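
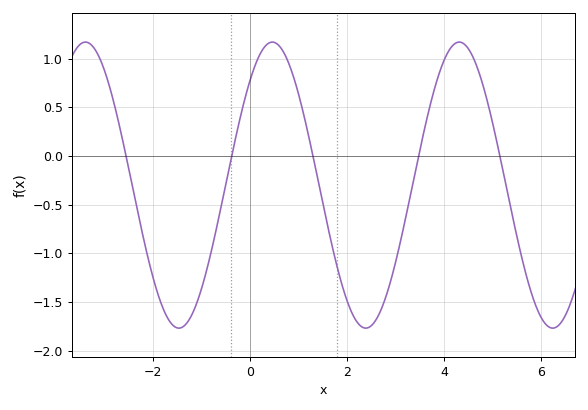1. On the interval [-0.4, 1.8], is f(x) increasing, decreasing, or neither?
neither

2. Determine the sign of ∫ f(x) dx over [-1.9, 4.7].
negative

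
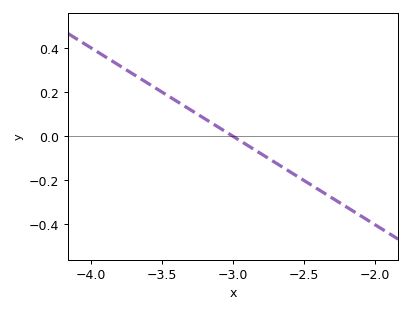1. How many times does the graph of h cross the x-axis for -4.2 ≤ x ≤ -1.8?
1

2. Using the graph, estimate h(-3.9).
0.36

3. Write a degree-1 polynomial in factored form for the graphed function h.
y = -0.4(x + 3)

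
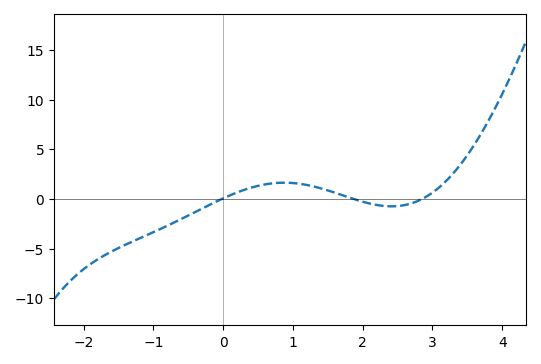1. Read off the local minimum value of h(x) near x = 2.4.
-0.738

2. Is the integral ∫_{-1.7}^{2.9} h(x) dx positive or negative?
negative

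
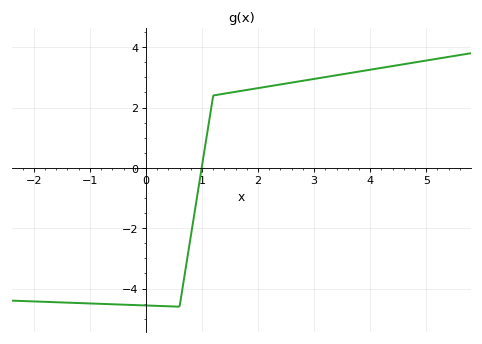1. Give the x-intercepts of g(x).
0.994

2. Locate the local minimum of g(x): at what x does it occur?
0.598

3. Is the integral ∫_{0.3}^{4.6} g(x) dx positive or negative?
positive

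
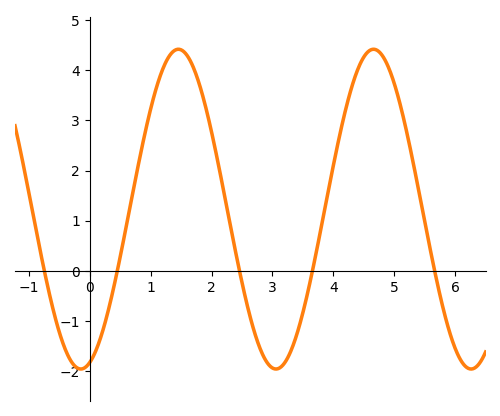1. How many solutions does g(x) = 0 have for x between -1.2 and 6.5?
5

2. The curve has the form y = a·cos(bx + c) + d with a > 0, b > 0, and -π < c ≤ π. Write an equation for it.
y = 3.19cos(1.96x - 2.85) + 1.23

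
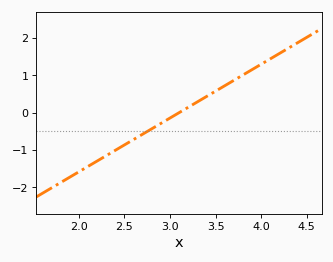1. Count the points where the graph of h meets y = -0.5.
1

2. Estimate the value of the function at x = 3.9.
1.2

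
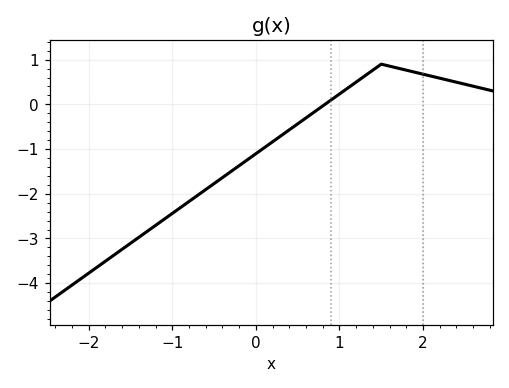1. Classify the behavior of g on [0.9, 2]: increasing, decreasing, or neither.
neither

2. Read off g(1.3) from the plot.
0.633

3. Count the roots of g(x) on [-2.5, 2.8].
1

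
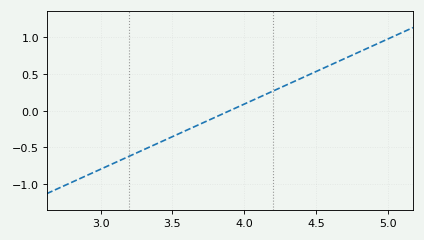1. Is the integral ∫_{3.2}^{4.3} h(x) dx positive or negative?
negative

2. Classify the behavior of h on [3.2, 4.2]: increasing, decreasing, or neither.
increasing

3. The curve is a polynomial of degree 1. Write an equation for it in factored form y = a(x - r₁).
y = 0.89(x - 3.9)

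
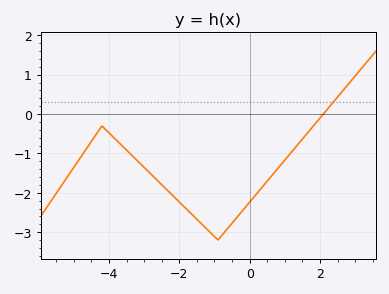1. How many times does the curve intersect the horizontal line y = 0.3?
1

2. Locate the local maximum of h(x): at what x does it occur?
-4.2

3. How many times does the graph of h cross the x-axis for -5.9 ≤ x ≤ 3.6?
1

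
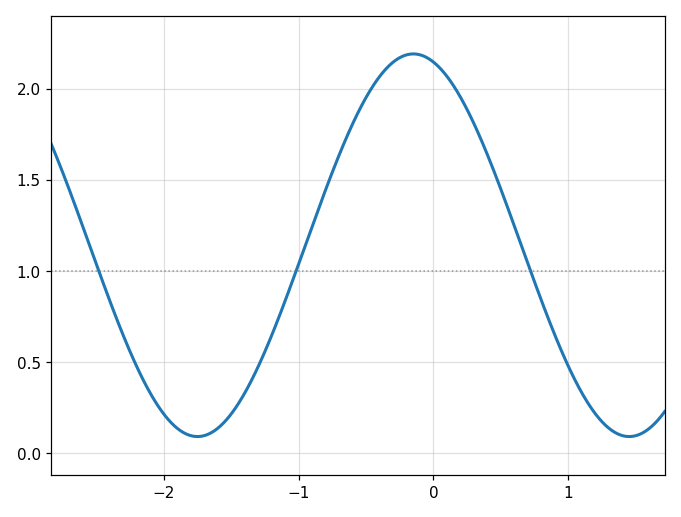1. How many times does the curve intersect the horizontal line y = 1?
3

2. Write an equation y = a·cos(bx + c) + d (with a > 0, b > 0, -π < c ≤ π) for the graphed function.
y = 1.05cos(1.96x + 0.292) + 1.14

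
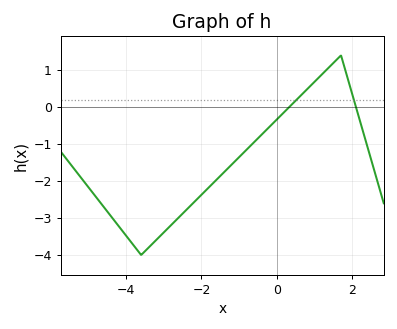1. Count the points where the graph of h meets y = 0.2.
2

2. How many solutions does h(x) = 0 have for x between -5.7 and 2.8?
2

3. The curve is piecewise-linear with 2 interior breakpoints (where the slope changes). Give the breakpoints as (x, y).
(-3.6, -4); (1.7, 1.4)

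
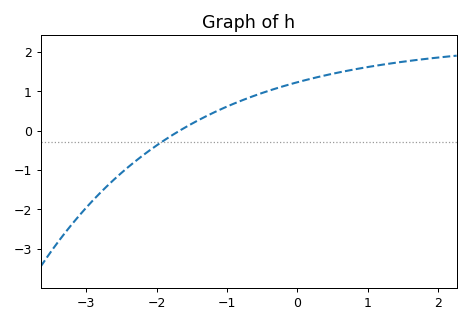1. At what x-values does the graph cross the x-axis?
-1.67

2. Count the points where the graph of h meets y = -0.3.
1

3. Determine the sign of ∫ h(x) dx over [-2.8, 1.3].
positive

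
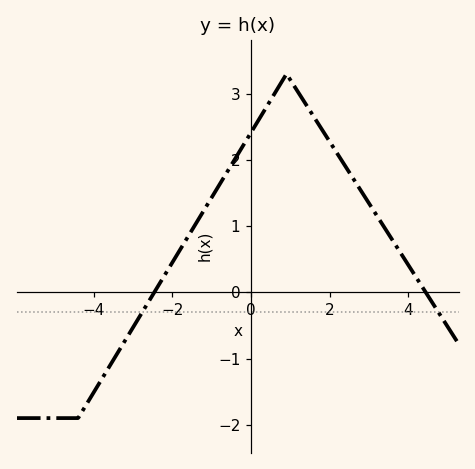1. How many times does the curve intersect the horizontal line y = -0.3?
2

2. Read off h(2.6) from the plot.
1.72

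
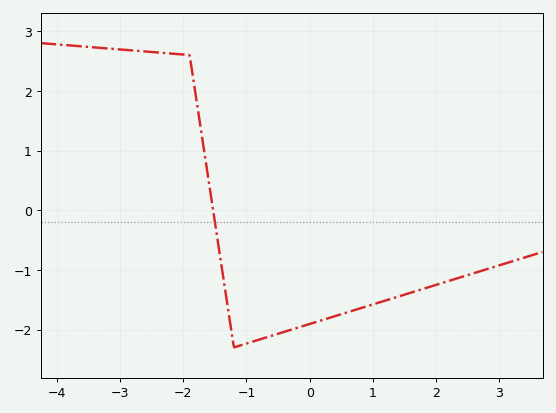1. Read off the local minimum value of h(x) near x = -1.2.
-2.3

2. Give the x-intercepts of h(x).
-1.6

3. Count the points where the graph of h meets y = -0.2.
1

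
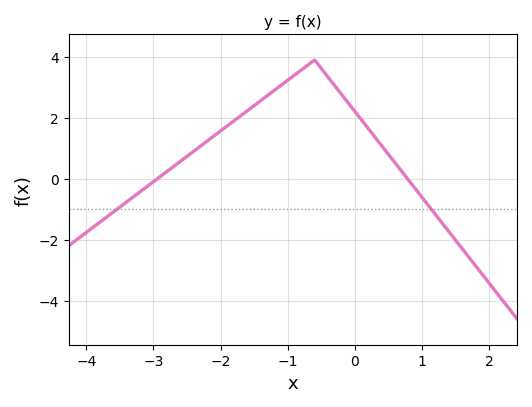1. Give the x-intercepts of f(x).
-2.94, 0.784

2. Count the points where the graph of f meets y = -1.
2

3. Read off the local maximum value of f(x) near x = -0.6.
3.9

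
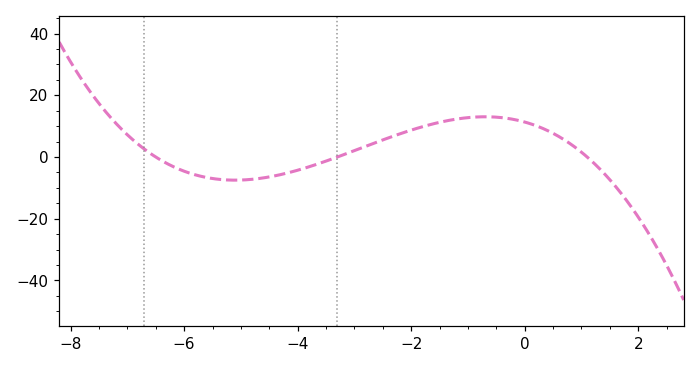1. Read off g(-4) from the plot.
-4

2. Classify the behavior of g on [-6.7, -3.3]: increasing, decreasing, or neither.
neither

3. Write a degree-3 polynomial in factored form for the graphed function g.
y = -0.48(x + 6.5)(x + 3.3)(x - 1.1)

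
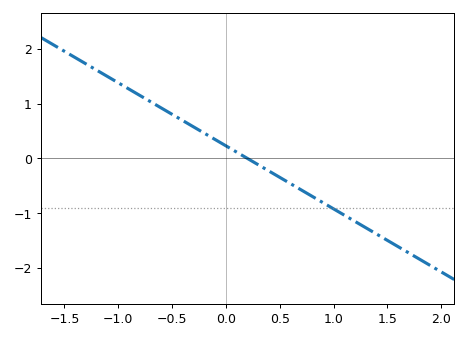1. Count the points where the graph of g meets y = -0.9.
1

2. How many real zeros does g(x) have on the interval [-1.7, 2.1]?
1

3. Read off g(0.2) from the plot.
0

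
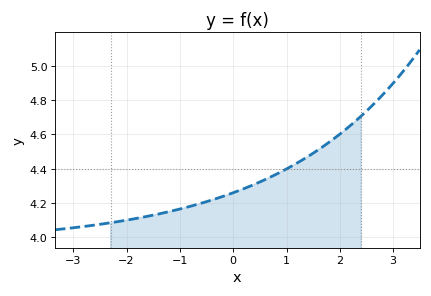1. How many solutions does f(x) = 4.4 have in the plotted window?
1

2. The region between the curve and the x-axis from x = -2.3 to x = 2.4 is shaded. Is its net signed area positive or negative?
positive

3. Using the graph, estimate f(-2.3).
4.08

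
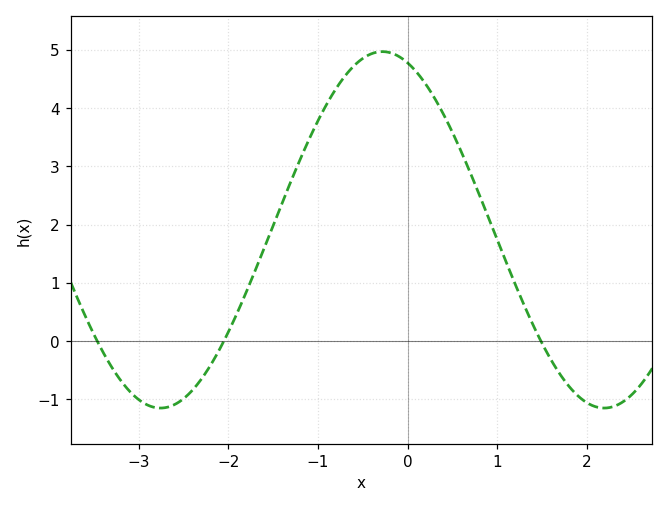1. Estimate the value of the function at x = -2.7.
-1.14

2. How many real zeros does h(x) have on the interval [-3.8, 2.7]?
3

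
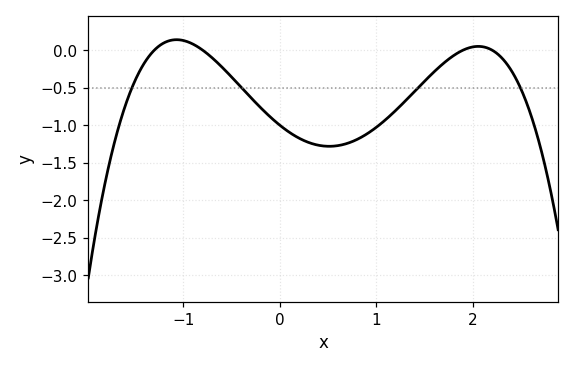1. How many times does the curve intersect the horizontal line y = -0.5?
4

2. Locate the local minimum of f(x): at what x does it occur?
0.5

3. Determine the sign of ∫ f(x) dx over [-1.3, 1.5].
negative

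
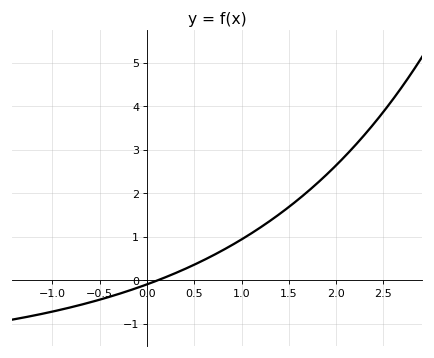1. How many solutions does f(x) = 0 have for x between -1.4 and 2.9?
1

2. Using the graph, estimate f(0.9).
0.8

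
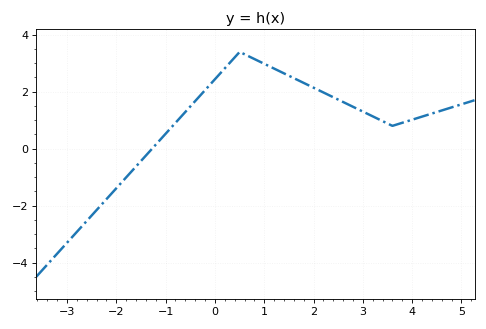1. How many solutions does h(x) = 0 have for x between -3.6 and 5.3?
1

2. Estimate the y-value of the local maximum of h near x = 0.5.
3.4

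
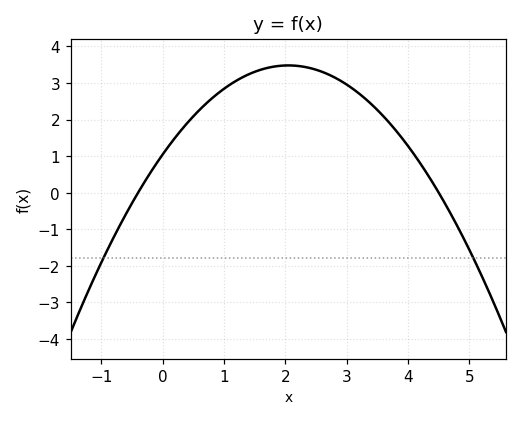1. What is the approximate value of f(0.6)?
2.3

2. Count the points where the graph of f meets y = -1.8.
2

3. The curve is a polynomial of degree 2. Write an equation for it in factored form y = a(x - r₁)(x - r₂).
y = -0.58(x + 0.4)(x - 4.5)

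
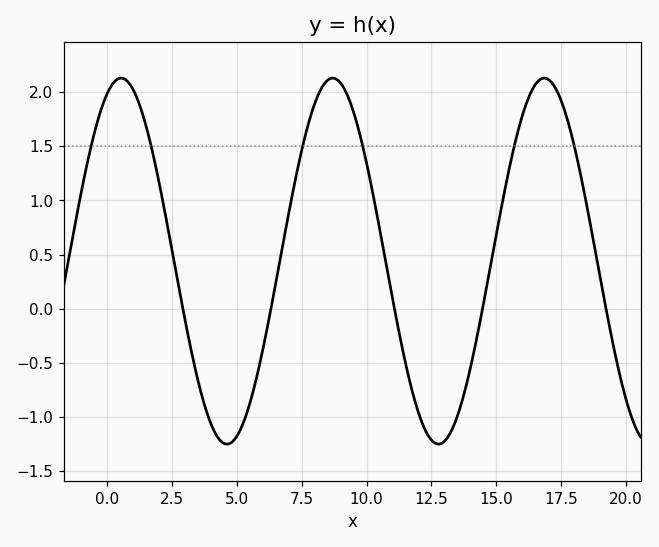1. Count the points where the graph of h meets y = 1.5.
6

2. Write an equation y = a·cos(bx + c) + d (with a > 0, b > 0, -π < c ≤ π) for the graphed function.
y = 1.69cos(0.77x - 0.41) + 0.44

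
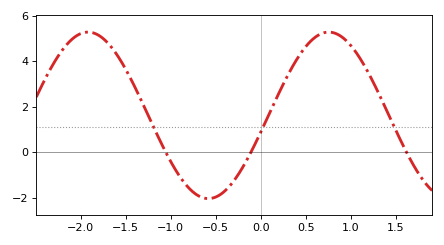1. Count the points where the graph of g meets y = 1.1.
3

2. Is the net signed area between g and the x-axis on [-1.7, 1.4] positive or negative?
positive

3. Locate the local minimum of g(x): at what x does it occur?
-0.584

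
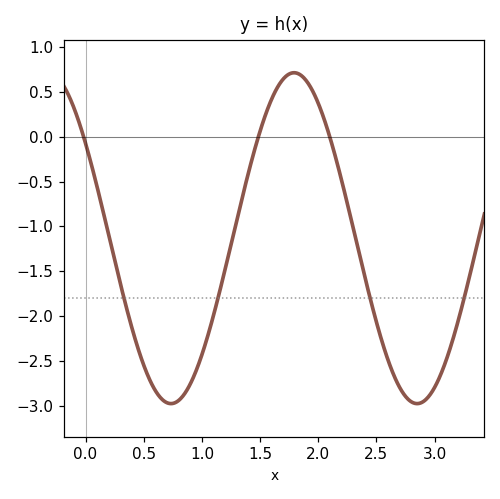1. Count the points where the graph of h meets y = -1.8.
4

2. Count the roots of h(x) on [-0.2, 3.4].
3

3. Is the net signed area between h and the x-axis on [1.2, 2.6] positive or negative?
negative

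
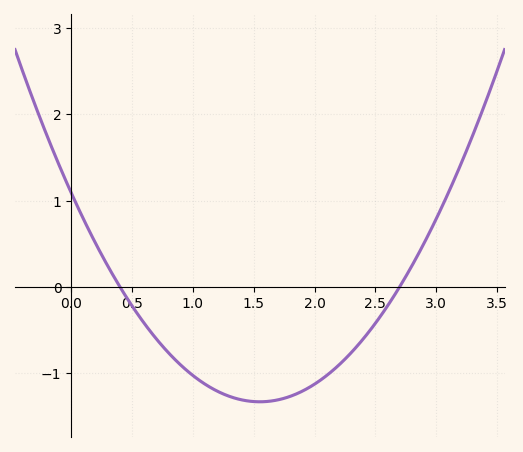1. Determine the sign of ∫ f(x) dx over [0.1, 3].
negative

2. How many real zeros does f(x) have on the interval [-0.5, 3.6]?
2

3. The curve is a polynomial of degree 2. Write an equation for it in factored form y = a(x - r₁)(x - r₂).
y = 1.01(x - 0.4)(x - 2.7)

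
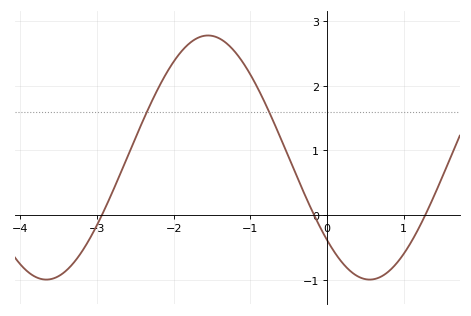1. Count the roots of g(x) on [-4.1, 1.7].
3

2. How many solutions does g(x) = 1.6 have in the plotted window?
2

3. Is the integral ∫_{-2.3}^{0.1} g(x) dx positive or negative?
positive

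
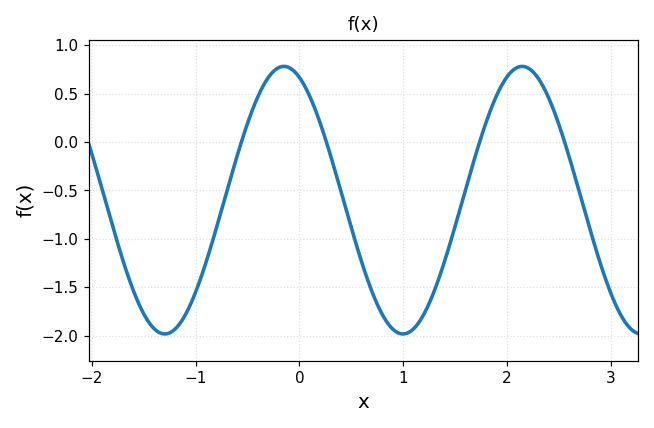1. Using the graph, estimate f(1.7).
-0.1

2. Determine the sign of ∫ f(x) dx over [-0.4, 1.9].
negative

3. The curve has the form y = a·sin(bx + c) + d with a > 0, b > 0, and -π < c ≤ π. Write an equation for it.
y = 1.38sin(2.7x + 2) - 0.6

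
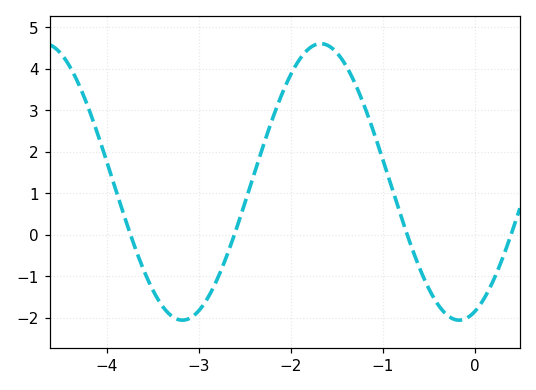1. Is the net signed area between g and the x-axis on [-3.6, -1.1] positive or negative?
positive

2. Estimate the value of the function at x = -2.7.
-0.5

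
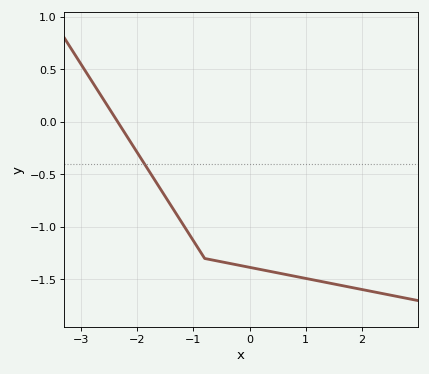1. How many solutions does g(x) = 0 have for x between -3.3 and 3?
1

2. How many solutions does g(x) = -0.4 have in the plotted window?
1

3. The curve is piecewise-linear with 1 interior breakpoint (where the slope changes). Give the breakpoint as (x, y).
(-0.8, -1.3)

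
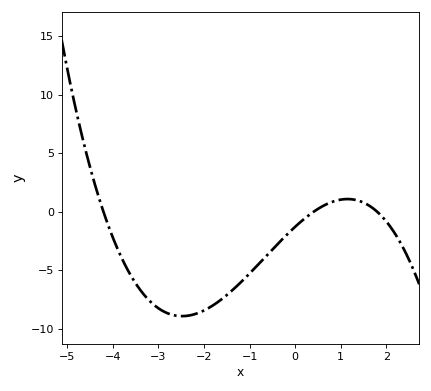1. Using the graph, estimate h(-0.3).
-2.5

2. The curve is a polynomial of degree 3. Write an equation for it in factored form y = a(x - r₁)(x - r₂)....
y = -0.42(x + 4.2)(x - 0.4)(x - 1.8)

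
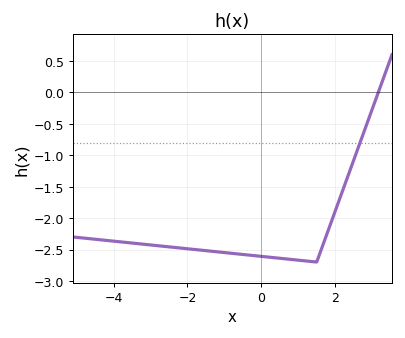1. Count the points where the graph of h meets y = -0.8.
1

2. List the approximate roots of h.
3.17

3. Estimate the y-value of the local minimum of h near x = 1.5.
-2.7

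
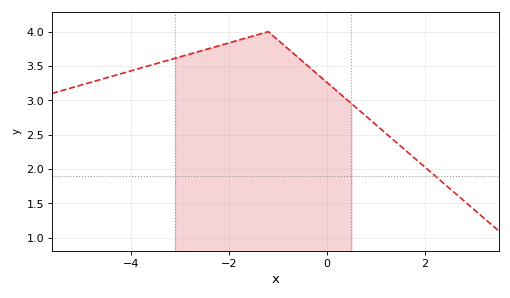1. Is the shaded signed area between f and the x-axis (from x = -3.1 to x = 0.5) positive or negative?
positive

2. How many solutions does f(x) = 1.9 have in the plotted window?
1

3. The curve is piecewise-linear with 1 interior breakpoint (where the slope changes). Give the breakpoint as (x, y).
(-1.2, 4)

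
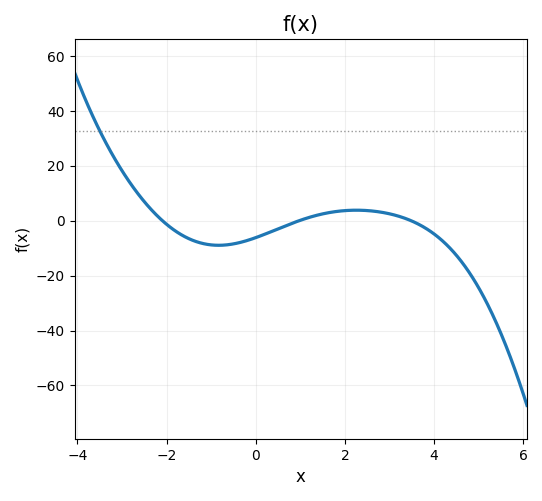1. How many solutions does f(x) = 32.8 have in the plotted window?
1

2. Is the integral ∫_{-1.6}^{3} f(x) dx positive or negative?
negative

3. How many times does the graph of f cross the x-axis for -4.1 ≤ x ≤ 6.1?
3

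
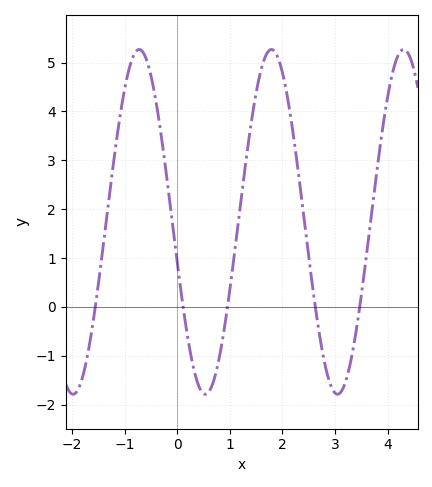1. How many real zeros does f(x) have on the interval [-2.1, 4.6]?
5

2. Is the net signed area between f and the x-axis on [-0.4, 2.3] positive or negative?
positive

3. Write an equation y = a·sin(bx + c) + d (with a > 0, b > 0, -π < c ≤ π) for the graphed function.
y = 3.53sin(2.5x - 2.9) + 1.74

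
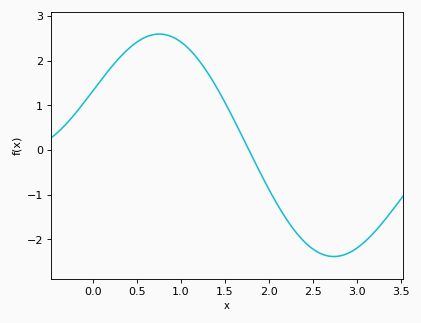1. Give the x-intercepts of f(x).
1.8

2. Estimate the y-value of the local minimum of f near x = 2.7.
-2.4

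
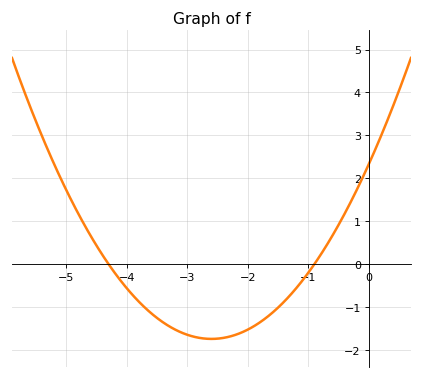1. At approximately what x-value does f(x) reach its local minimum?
-2.6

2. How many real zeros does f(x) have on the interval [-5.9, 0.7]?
2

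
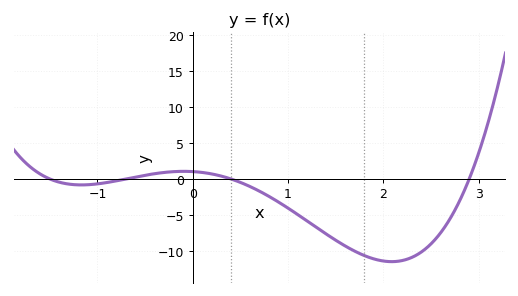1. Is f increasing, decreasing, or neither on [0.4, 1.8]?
decreasing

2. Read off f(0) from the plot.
1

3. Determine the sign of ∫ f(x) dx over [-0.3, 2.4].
negative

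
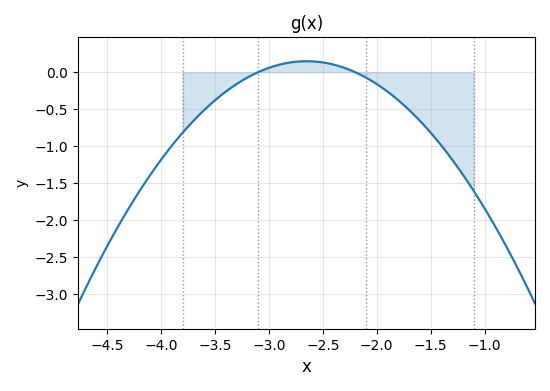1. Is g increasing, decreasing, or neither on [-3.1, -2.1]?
neither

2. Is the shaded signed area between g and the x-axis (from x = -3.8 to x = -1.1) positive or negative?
negative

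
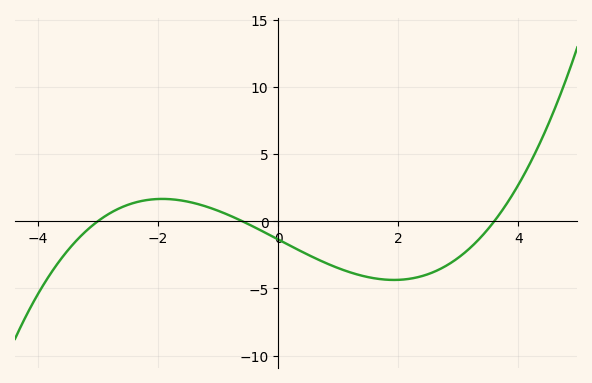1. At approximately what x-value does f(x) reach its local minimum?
2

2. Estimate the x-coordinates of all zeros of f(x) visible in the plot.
-3, -0.6, 3.6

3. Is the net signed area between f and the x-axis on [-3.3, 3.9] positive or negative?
negative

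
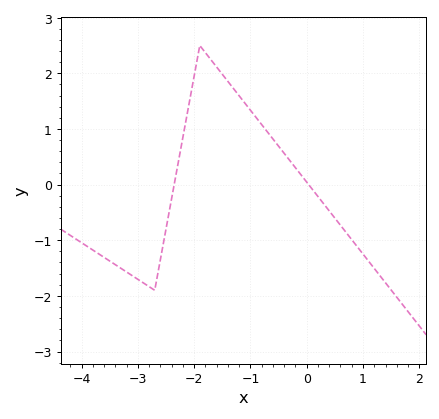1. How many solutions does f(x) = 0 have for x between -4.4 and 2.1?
2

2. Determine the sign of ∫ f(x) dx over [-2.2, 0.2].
positive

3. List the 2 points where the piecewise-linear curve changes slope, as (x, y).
(-2.7, -1.9); (-1.9, 2.5)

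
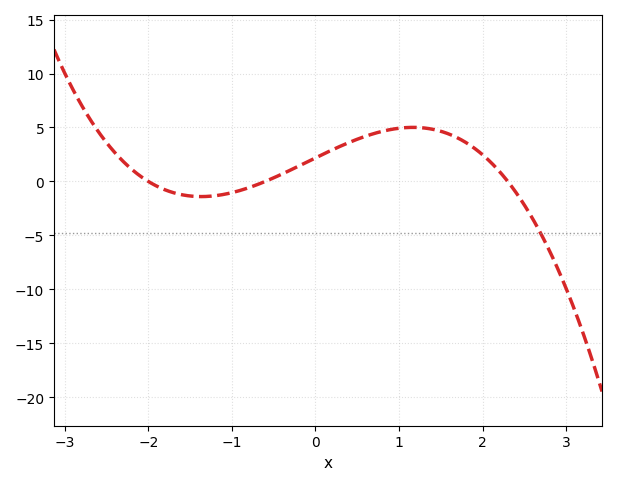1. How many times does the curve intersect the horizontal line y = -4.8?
1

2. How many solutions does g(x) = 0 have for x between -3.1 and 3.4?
3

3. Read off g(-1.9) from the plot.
-0.431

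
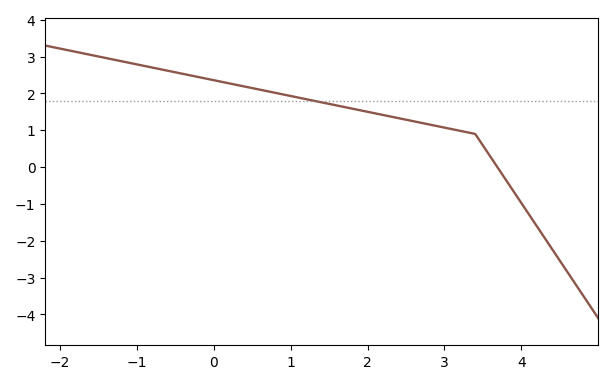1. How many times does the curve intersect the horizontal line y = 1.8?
1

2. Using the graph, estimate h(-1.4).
3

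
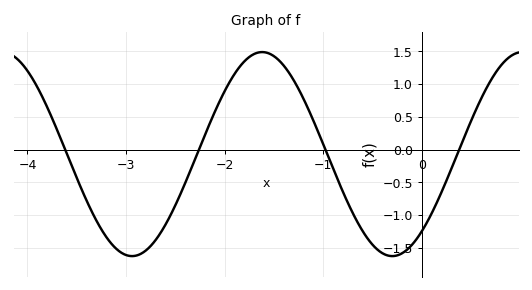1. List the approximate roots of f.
-3.62, -2.26, -0.978, 0.38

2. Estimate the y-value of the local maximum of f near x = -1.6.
1.49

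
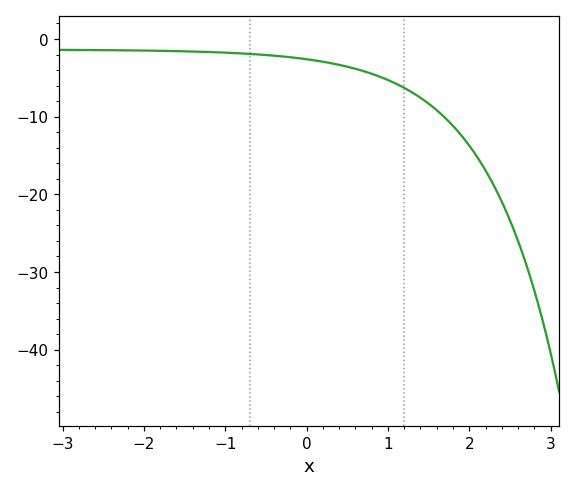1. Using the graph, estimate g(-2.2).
-1.46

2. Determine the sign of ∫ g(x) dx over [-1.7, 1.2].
negative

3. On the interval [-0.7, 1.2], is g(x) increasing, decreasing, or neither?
decreasing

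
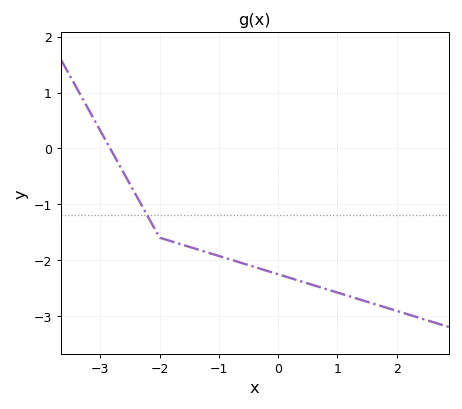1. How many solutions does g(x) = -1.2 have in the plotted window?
1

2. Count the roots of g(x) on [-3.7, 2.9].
1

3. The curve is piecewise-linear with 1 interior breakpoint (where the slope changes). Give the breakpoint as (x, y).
(-2, -1.6)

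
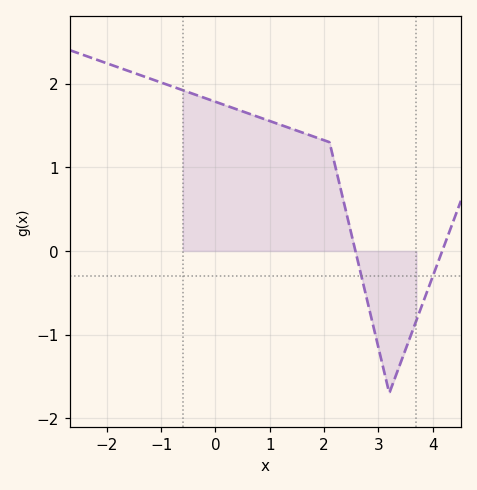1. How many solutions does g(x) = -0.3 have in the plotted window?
2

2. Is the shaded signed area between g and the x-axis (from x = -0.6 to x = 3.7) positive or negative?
positive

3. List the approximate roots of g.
2.58, 4.18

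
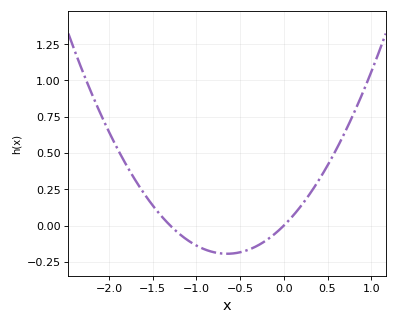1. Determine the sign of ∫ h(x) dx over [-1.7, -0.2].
negative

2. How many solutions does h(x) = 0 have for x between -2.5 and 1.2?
2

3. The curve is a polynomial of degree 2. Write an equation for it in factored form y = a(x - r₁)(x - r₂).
y = 0.46(x + 1.3)(x - 0)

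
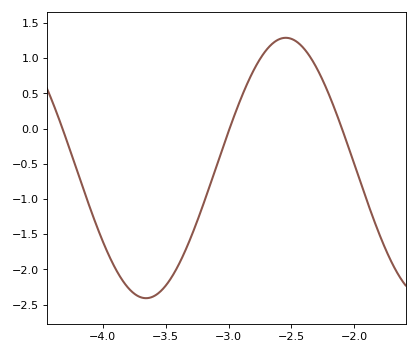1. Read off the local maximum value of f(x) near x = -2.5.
1.3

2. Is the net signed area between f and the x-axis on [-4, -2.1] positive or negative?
negative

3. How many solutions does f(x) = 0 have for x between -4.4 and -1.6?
3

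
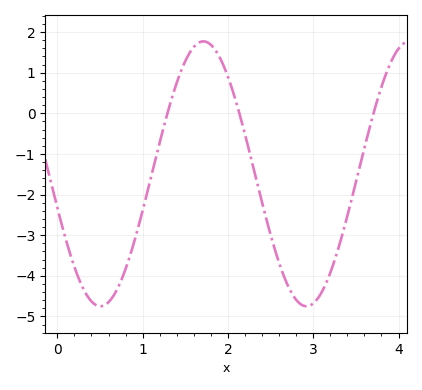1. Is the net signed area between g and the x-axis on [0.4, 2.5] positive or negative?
negative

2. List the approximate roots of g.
1.29, 2.13, 3.71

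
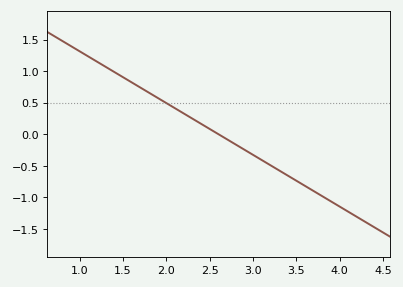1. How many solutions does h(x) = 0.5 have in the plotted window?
1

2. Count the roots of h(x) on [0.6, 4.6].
1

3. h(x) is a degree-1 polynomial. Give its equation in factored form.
y = -0.82(x - 2.6)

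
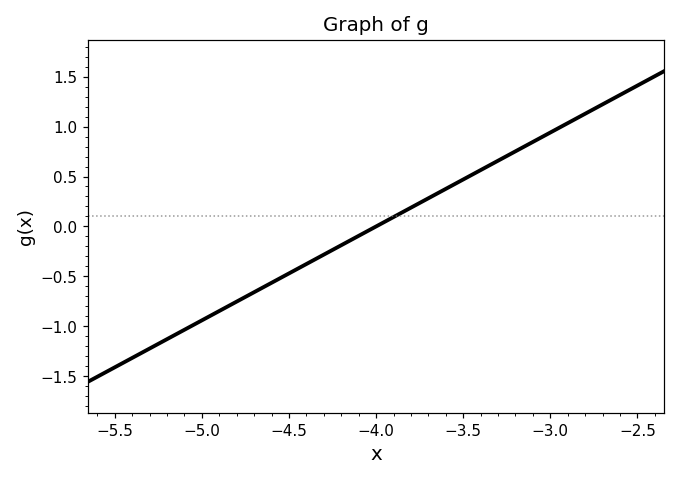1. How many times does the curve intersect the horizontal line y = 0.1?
1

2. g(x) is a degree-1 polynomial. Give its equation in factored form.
y = 0.94(x + 4)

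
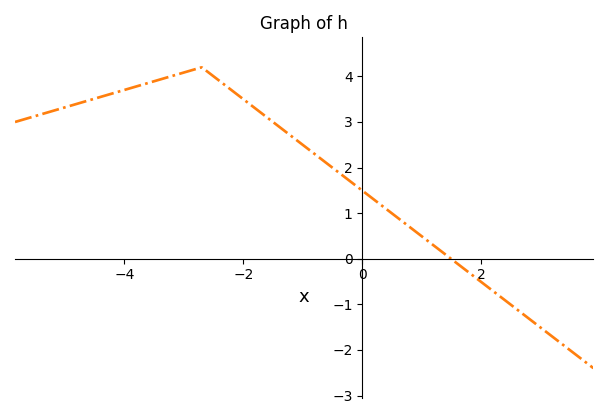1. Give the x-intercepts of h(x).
1.49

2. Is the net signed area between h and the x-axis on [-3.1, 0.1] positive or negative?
positive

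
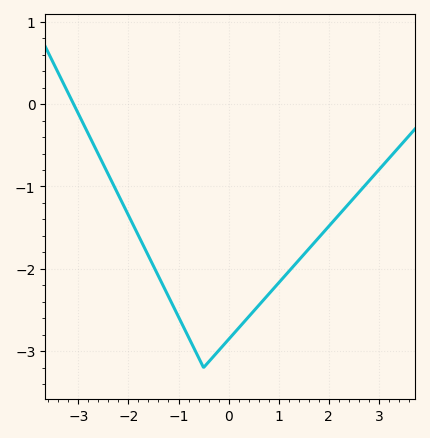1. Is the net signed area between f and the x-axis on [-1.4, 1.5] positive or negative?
negative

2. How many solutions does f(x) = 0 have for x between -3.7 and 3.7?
1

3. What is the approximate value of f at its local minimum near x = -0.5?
-3.2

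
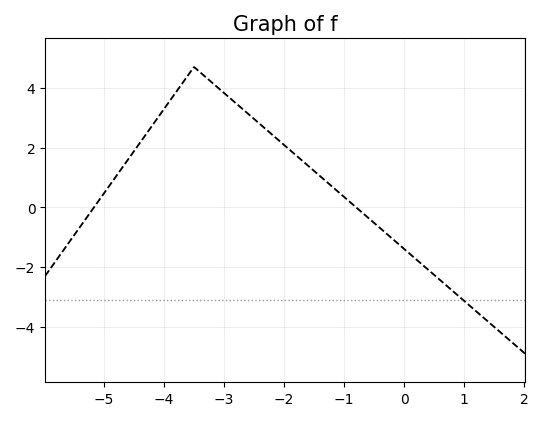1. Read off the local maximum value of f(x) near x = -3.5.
4.7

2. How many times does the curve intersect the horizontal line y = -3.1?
1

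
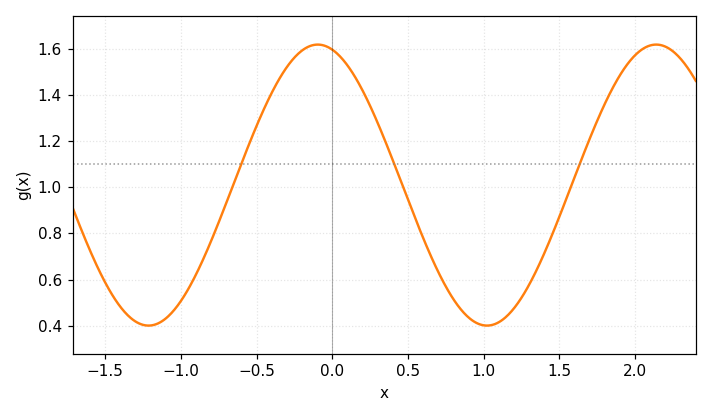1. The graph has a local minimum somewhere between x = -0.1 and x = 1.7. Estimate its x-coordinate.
1.02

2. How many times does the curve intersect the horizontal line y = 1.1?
3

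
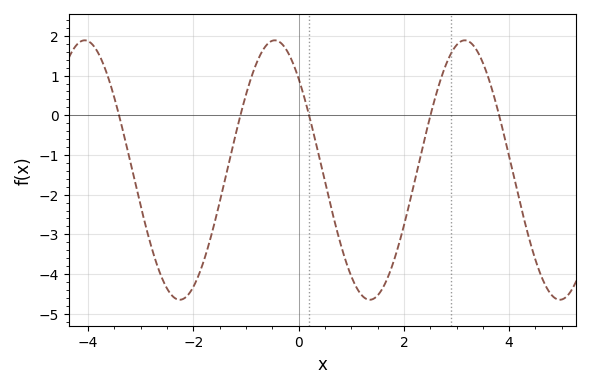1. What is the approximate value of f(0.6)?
-2.2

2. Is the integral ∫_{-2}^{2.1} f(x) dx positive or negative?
negative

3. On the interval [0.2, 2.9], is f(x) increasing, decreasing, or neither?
neither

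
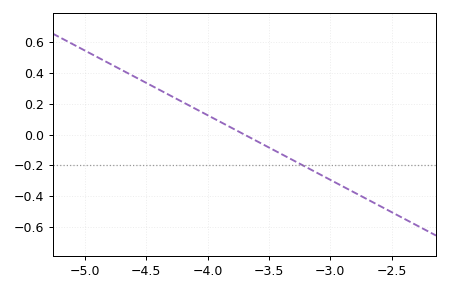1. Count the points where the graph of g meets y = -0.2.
1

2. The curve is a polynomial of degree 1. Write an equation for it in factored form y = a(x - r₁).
y = -0.42(x + 3.7)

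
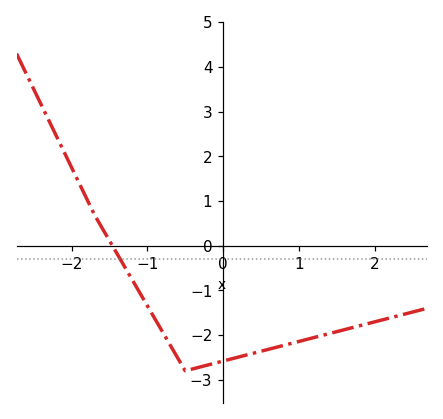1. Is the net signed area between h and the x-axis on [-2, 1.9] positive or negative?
negative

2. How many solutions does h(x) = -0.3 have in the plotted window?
1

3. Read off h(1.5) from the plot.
-1.9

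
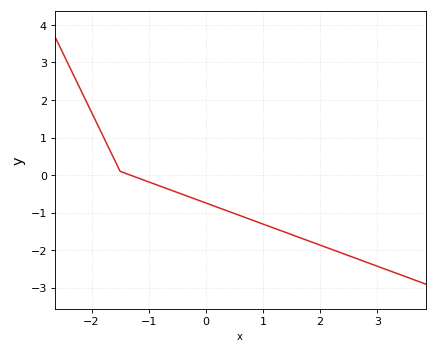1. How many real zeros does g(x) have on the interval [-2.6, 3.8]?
1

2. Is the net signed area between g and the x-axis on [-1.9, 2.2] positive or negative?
negative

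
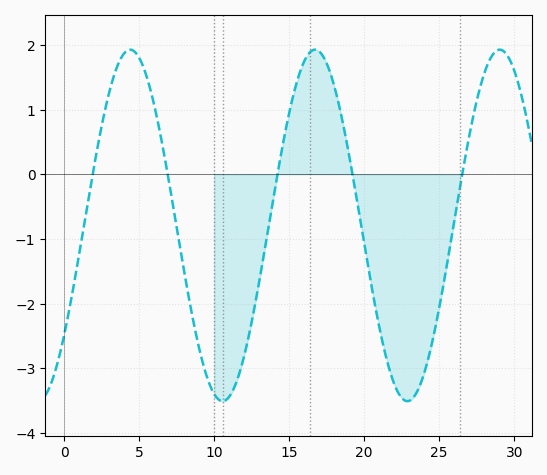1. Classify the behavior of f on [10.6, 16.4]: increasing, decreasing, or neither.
increasing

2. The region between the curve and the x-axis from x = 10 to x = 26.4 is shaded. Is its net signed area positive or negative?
negative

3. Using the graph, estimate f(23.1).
-3.5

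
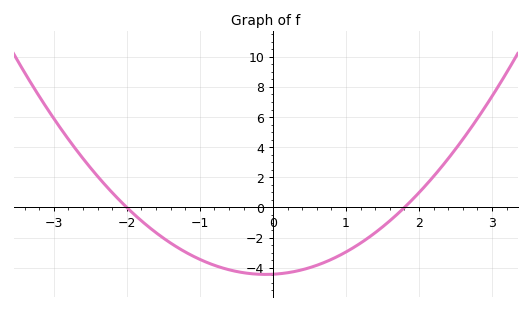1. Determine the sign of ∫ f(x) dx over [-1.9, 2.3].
negative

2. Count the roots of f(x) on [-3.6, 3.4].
2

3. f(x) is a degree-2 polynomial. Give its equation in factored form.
y = 1.23(x + 2)(x - 1.8)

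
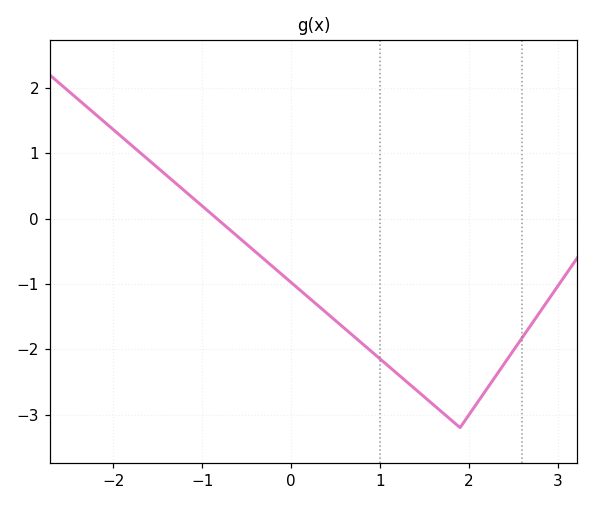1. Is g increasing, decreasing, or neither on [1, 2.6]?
neither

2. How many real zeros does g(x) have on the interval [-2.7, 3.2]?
1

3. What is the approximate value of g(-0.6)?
-0.274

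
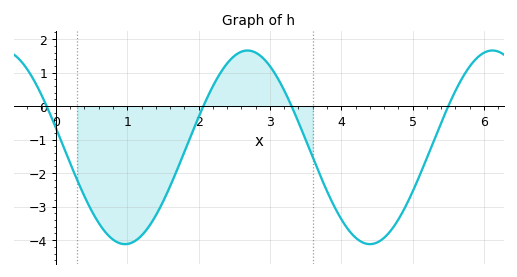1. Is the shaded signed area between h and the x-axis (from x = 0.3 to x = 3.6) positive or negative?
negative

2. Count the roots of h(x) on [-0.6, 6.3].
4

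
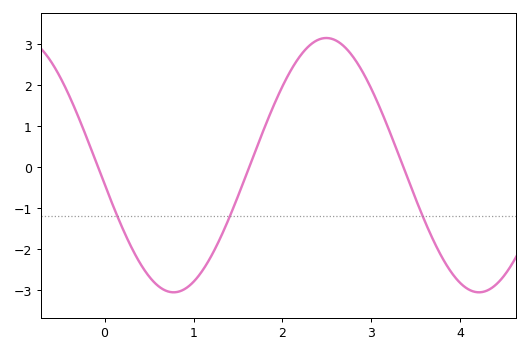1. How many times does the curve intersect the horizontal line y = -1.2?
3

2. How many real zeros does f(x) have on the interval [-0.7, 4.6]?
3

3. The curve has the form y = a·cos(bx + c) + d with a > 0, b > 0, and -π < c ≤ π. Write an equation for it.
y = 3.1cos(1.83x + 1.72) + 0.04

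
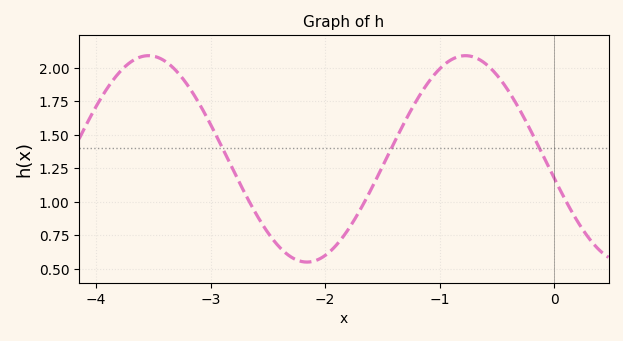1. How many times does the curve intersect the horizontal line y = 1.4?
3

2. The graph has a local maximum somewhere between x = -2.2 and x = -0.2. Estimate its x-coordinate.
-0.8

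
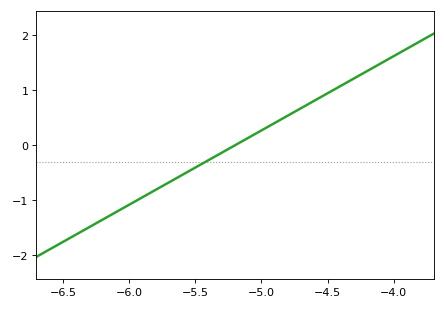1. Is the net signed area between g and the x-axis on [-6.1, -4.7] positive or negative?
negative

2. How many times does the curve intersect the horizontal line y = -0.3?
1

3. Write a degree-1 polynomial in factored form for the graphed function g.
y = 1.35(x + 5.2)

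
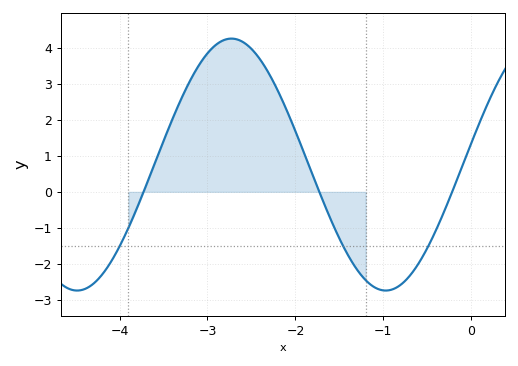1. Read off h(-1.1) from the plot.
-2.7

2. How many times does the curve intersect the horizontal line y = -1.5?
3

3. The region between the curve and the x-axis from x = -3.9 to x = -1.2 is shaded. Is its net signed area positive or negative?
positive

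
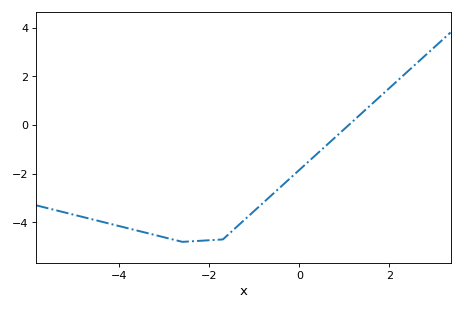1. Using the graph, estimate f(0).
-1.8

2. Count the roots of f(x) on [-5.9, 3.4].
1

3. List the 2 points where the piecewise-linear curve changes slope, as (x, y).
(-2.6, -4.8); (-1.7, -4.7)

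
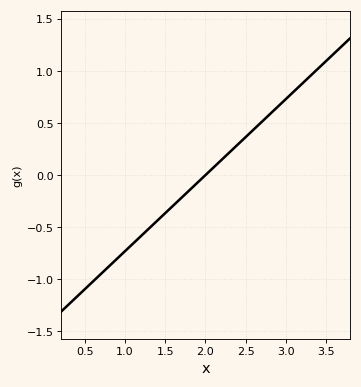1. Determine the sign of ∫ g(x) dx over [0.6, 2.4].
negative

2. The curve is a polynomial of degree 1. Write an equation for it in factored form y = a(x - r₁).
y = 0.73(x - 2)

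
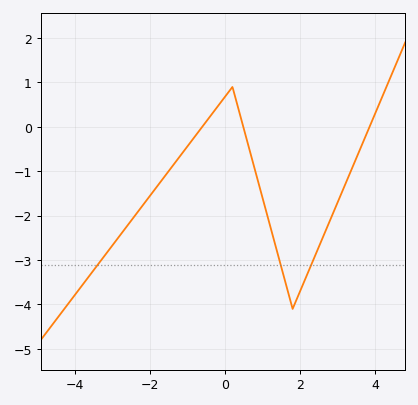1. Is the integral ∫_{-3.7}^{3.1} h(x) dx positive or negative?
negative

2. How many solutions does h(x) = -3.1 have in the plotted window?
3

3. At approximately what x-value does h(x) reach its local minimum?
1.8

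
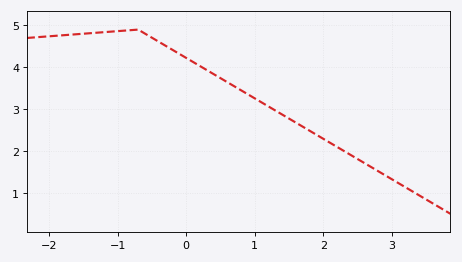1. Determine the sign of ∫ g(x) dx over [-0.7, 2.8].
positive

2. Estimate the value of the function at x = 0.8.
3.45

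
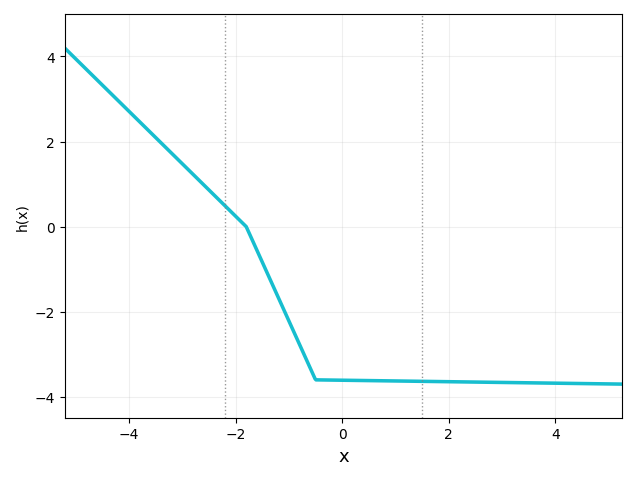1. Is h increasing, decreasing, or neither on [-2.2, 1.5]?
decreasing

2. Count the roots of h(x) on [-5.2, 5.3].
1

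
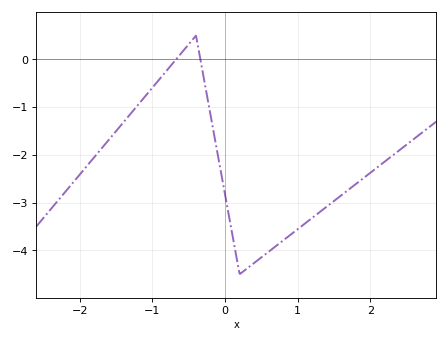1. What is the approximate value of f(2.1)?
-2.3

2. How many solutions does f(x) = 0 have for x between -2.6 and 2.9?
2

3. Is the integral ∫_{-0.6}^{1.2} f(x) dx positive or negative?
negative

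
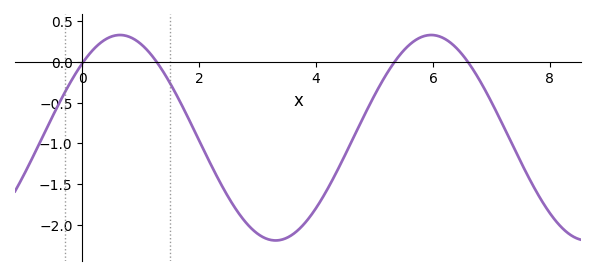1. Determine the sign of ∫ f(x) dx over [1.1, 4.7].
negative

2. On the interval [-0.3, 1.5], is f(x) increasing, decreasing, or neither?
neither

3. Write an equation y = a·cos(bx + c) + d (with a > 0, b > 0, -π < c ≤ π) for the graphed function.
y = 1.26cos(1.18x - 0.762) - 0.93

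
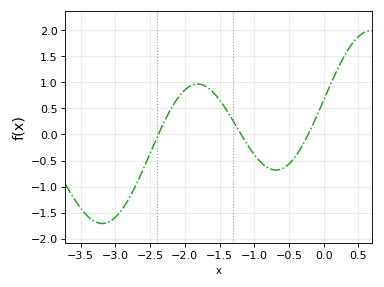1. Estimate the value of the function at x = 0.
0.656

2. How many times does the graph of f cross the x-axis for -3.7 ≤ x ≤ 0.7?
3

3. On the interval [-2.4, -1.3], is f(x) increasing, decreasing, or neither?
neither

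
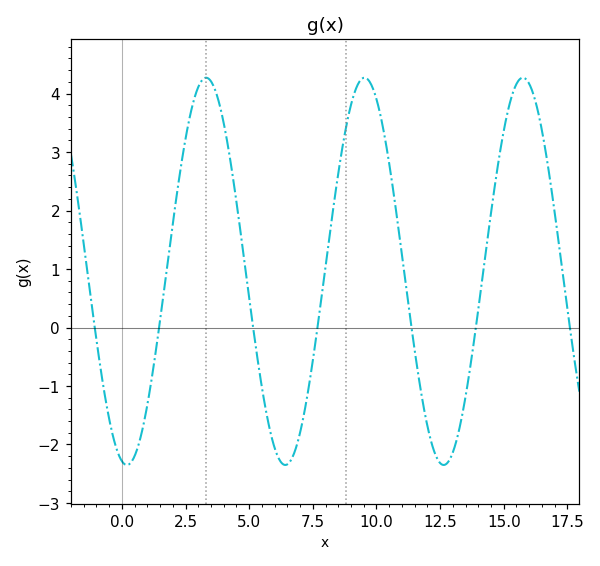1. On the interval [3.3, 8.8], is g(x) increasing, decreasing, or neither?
neither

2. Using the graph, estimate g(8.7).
3.17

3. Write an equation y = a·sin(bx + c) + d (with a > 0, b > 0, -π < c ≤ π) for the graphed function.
y = 3.31sin(1.01x - 1.77) + 0.96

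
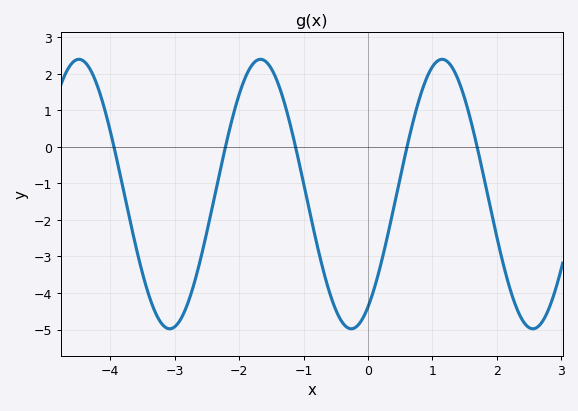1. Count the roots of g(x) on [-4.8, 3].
5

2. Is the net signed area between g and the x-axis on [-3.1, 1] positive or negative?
negative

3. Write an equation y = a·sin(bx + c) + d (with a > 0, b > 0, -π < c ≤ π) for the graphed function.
y = 3.69sin(2.2x - 0.99) - 1.29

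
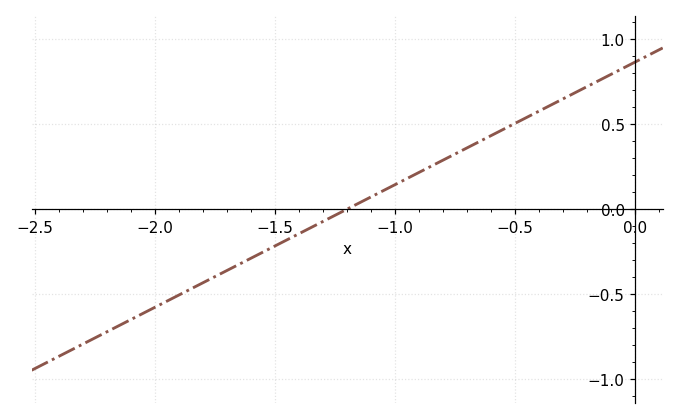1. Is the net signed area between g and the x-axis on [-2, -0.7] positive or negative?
negative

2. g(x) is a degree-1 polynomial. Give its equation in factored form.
y = 0.72(x + 1.2)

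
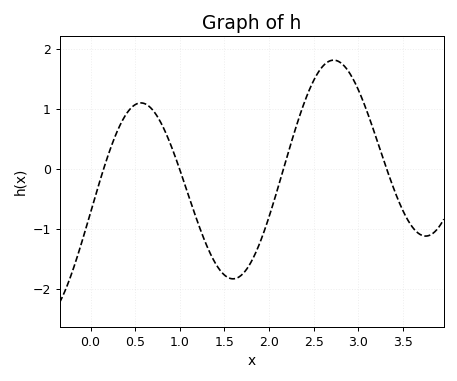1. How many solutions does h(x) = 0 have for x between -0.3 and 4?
4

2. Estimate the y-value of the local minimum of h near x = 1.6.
-1.84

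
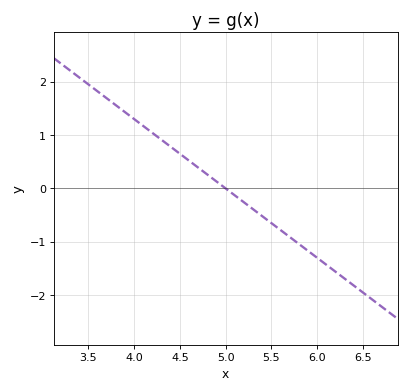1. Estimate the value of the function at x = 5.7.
-0.9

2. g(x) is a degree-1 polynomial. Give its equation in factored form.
y = -1.3(x - 5)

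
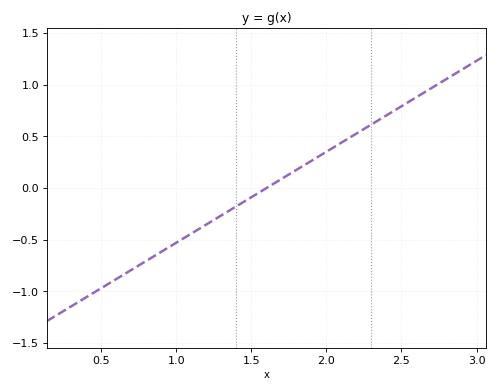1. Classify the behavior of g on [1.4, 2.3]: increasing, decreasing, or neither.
increasing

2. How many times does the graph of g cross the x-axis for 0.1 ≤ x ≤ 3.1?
1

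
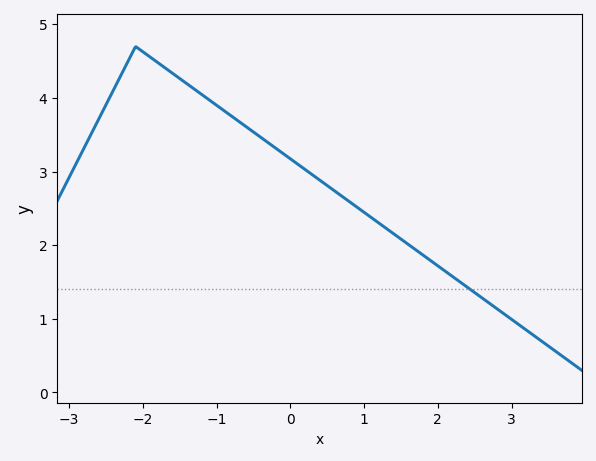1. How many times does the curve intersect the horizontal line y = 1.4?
1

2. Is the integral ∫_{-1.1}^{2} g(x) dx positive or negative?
positive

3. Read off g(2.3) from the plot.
1.5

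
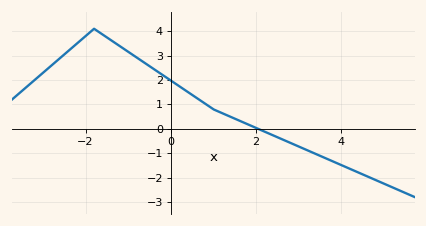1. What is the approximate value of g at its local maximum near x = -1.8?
4.1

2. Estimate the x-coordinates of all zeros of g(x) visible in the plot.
2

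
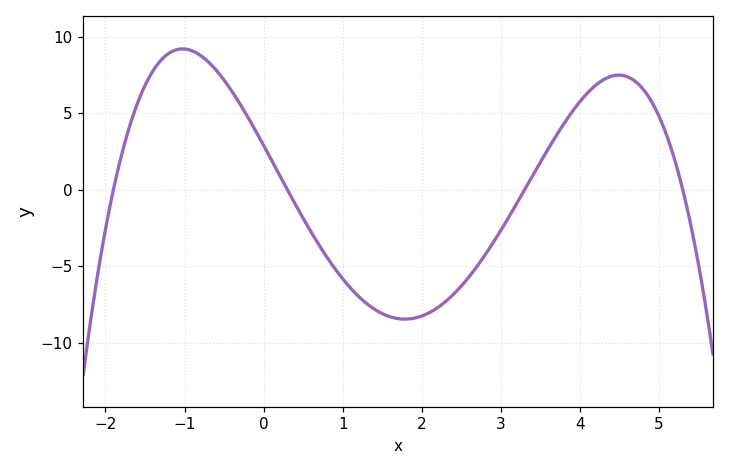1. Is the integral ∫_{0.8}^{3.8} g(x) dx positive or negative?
negative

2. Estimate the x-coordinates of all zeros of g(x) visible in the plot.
-1.9, 0.3, 3.3, 5.3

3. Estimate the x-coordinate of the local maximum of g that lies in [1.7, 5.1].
4.49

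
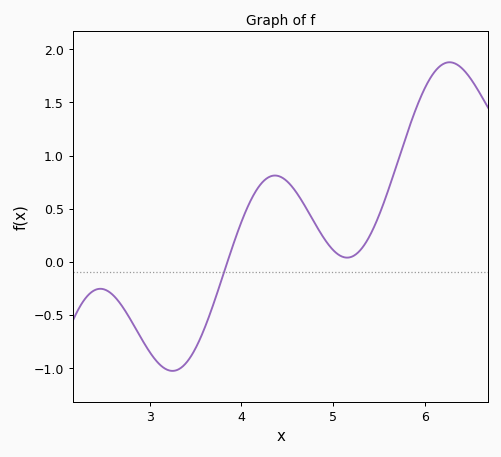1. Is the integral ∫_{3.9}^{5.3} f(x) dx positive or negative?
positive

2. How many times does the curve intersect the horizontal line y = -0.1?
1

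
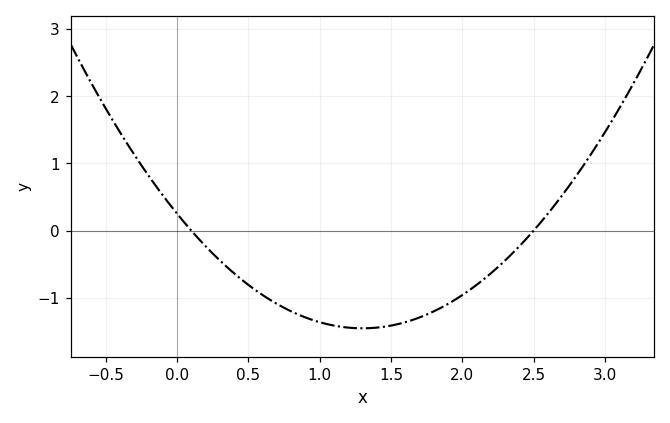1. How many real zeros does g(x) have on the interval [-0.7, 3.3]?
2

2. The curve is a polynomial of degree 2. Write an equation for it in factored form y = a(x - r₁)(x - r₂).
y = 1.01(x - 0.1)(x - 2.5)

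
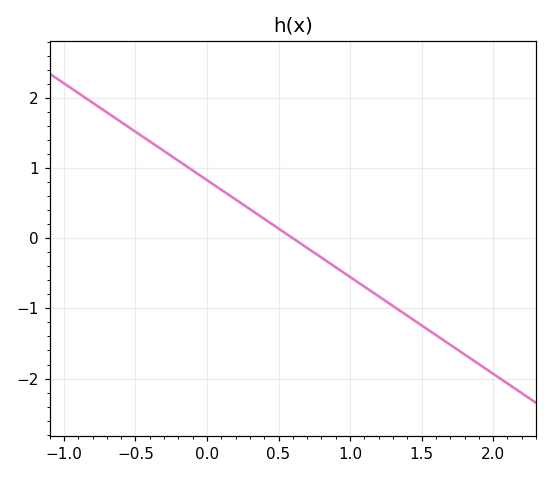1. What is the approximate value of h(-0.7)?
1.8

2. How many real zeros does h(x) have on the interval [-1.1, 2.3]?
1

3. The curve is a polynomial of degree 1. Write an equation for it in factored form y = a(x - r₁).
y = -1.38(x - 0.6)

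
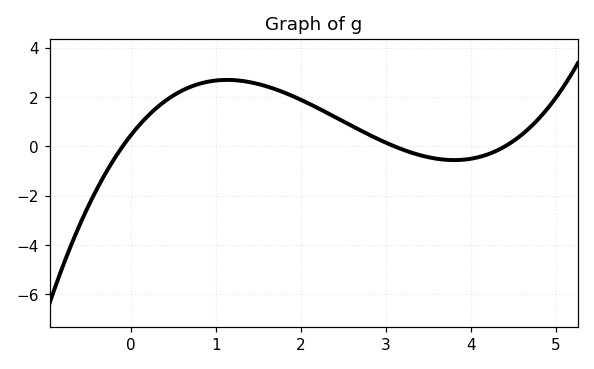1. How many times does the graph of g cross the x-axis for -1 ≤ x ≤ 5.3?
3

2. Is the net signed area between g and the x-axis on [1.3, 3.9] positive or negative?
positive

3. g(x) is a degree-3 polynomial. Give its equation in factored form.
y = 0.34(x + 0.1)(x - 3.1)(x - 4.4)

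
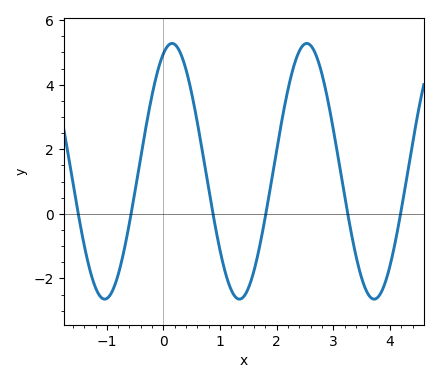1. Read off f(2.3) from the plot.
4.56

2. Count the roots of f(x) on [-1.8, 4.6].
6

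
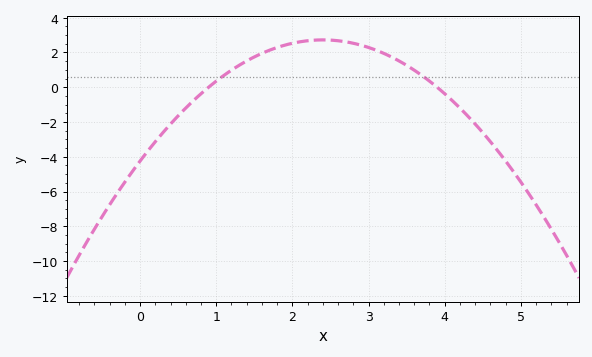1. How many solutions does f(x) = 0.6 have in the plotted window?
2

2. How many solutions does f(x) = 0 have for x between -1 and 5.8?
2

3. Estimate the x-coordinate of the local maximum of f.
2.4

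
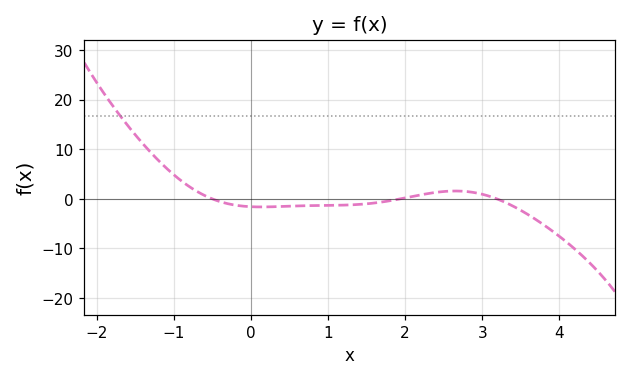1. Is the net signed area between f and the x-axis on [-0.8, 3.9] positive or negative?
negative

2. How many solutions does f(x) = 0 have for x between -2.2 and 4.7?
3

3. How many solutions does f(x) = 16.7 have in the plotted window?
1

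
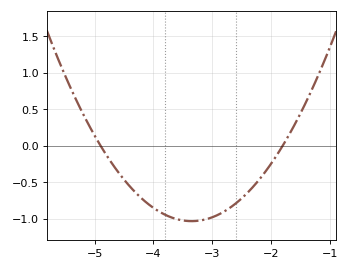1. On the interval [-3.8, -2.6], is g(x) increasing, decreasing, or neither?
neither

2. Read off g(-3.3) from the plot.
-1.03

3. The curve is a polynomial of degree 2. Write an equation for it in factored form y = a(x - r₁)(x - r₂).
y = 0.43(x + 4.9)(x + 1.8)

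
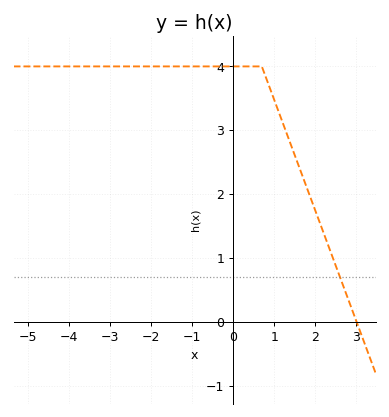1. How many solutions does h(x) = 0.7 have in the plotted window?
1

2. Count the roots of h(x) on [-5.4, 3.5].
1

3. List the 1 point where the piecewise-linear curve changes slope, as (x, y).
(0.7, 4)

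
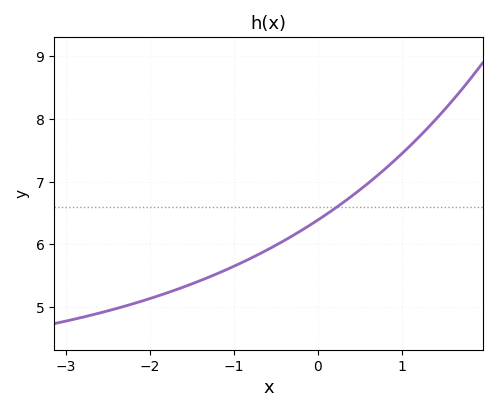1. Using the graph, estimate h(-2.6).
4.91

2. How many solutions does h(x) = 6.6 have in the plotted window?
1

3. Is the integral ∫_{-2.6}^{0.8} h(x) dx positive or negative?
positive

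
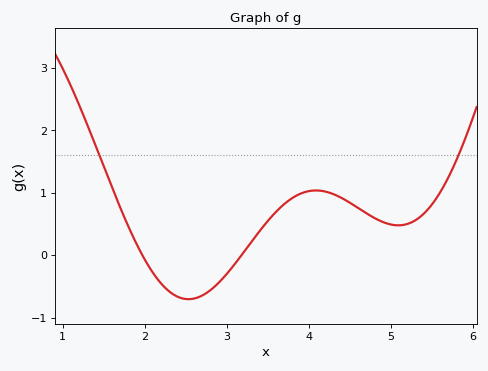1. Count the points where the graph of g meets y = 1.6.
2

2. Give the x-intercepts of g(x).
1.97, 3.18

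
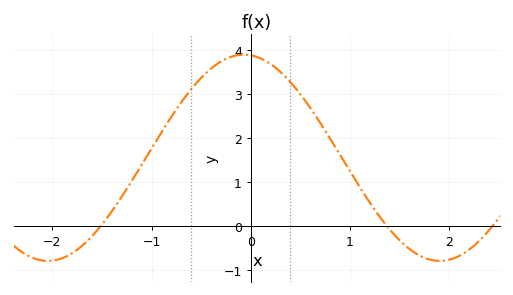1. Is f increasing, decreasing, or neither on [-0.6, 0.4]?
neither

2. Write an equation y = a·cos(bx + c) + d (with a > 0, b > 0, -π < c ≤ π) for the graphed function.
y = 2.34cos(1.59x + 0.11) + 1.55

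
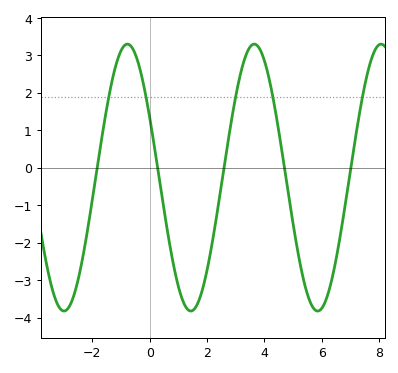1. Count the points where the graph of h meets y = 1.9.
5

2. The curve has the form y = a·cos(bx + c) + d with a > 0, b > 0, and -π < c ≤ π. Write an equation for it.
y = 3.56cos(1.42x + 1.1) - 0.26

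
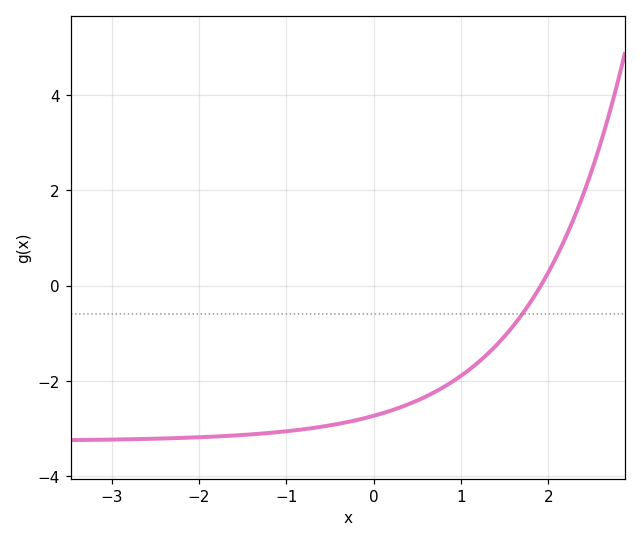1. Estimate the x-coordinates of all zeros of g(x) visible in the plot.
1.9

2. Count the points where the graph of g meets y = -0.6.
1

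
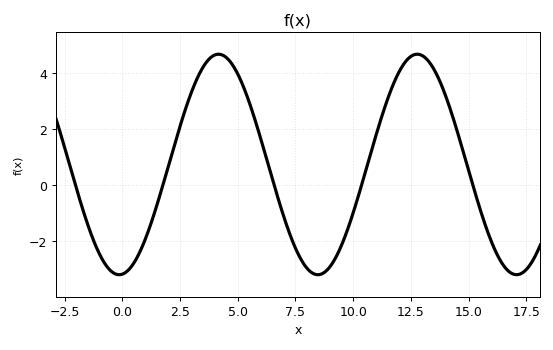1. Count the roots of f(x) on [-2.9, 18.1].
5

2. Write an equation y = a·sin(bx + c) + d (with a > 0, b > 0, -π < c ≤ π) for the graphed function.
y = 3.93sin(0.73x - 1.47) + 0.73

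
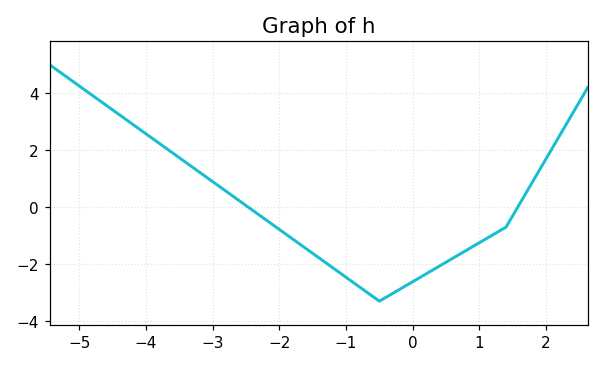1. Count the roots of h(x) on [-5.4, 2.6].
2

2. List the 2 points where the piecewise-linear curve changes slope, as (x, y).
(-0.5, -3.3); (1.4, -0.7)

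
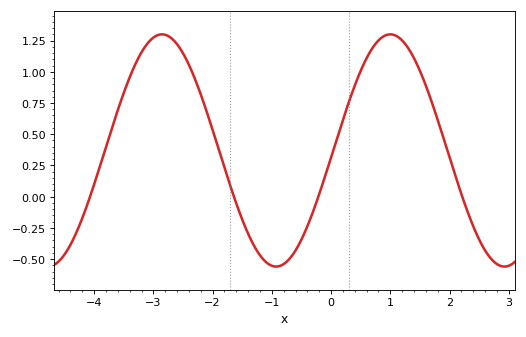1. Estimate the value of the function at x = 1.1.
1.3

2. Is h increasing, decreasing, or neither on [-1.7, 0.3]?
neither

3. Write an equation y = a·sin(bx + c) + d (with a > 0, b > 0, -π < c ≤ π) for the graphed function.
y = 0.93sin(1.6x - 0.06) + 0.37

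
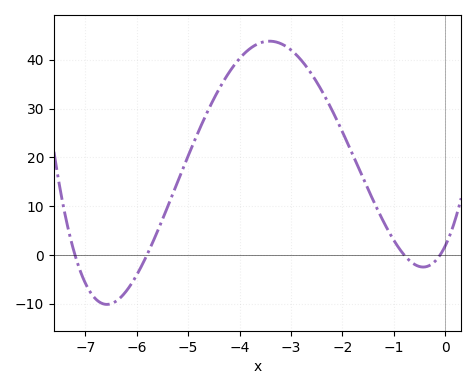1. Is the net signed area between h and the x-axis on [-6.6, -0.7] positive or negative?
positive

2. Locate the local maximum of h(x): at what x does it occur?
-3.4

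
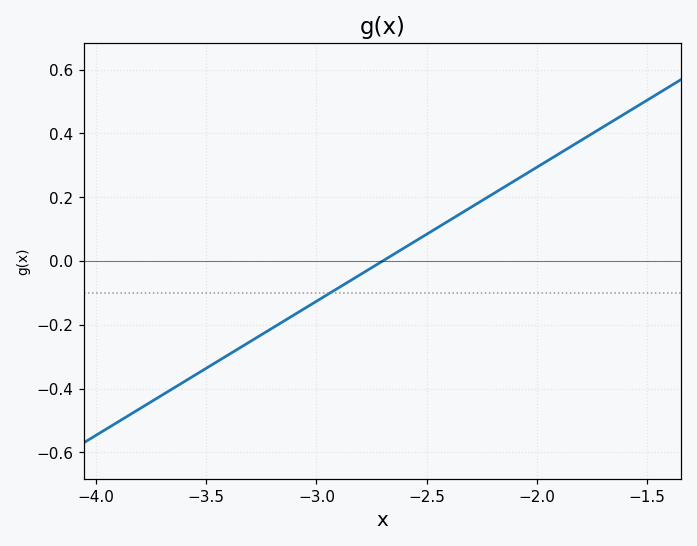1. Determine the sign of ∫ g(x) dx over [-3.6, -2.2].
negative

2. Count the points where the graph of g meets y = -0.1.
1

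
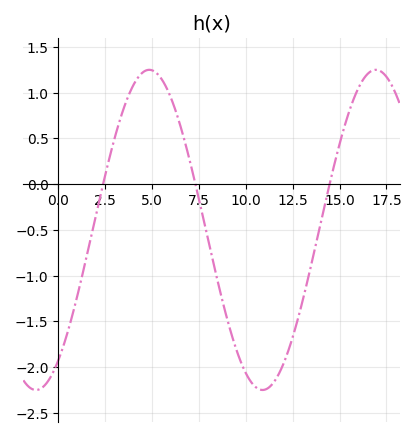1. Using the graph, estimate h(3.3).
0.7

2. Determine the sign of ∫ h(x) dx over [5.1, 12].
negative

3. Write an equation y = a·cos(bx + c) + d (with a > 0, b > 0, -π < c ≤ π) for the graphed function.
y = 1.75cos(0.52x - 2.5) - 0.5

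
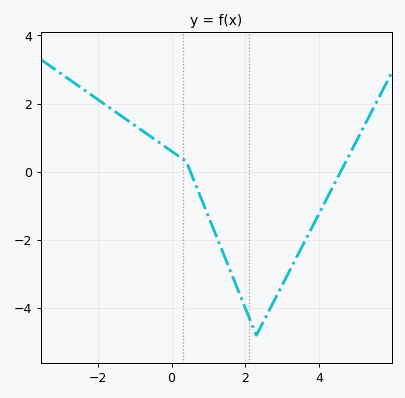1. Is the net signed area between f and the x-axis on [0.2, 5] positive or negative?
negative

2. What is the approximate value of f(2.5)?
-4.4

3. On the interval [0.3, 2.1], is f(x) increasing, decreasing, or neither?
decreasing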